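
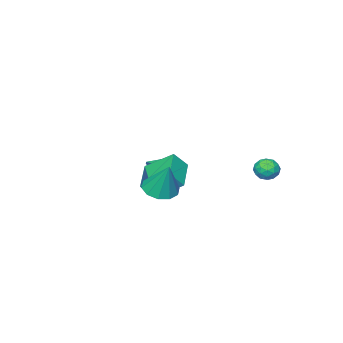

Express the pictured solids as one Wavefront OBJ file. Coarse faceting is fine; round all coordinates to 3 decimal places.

v -1.547 -3.836 -3.447
v -1.112 -3.748 -2.83
v -2.433 -3.764 -2.833
v -1.22 -3.284 -3.04
v -1.481 -3.079 -3.44
v -1.773 -3.228 -3.843
v -1.959 -3.661 -4.061
v -1.953 -4.176 -3.992
v -1.757 -4.532 -3.668
v -1.463 -4.562 -3.24
v -1.208 -4.252 -2.91
v -4.1 3.044 -2.743
v -3.748 3.377 -2.094
v -4.192 1.903 -2.106
v -3.84 2.236 -1.457
v -4.587 2.463 -1.674
v -4.53 3.168 -2.068
v -3.41 2.112 -2.132
v -3.353 2.817 -2.526
v -3.322 2.801 -1.717
v -4.049 3.018 -1.434
v -3.891 2.262 -2.766
v -4.618 2.479 -2.483
v -3.916 3.311 -2.474
v -4.024 1.969 -1.726
v -4.463 2.102 -1.853
v -4.256 2.299 -1.472
v -4.375 3.188 -2.459
v -4.168 3.384 -2.078
v -4.661 2.846 -1.831
v -3.772 1.896 -2.122
v -3.565 2.092 -1.741
v -3.684 2.981 -2.728
v -3.477 3.178 -2.347
v -3.279 2.434 -2.369
v -3.459 3.168 -1.871
v -3.513 2.498 -1.497
v -3.26 2.425 -1.893
v -3.227 2.839 -2.125
v -3.886 3.296 -1.705
v -3.94 2.625 -1.331
v -4.379 2.758 -1.458
v -4.345 3.173 -1.69
v -3.636 2.957 -1.483
v -4 2.655 -2.869
v -4.054 1.984 -2.495
v -3.595 2.107 -2.51
v -3.561 2.522 -2.742
v -4.427 2.782 -2.703
v -4.481 2.112 -2.329
v -4.713 2.441 -2.075
v -4.68 2.855 -2.307
v -4.304 2.323 -2.717
v 3.566 1.97 -1.3
v 4.603 2.033 -1.452
v 3.794 2.89 0.64
v 4.334 2.578 -1.679
v 3.771 2.891 -1.761
v 3.13 2.852 -1.667
v 2.656 2.476 -1.433
v 2.529 1.907 -1.149
v 2.799 1.362 -0.922
v 3.361 1.049 -0.84
v 4.002 1.088 -0.934
v 4.477 1.464 -1.168
v -0.737 -2.696 -3.45
v -1.509 -1.136 -2.222
v 0.836 -1.391 -4.118
v 0.064 0.168 -2.89
v -0.004 -3.088 -2.49
v -0.776 -1.529 -1.262
v 1.569 -1.784 -3.158
v 0.797 -0.224 -1.93
f 2 1 4
f 2 4 3
f 4 1 5
f 4 5 3
f 5 1 6
f 5 6 3
f 6 1 7
f 6 7 3
f 7 1 8
f 7 8 3
f 8 1 9
f 8 9 3
f 9 1 10
f 9 10 3
f 10 1 11
f 10 11 3
f 11 1 2
f 11 2 3
f 12 49 28
f 49 23 52
f 28 52 17
f 49 52 28
f 12 28 24
f 28 17 29
f 24 29 13
f 28 29 24
f 12 24 33
f 24 13 34
f 33 34 19
f 24 34 33
f 12 33 45
f 33 19 48
f 45 48 22
f 33 48 45
f 12 45 49
f 45 22 53
f 49 53 23
f 45 53 49
f 13 29 40
f 29 17 43
f 40 43 21
f 29 43 40
f 17 52 30
f 52 23 51
f 30 51 16
f 52 51 30
f 23 53 50
f 53 22 46
f 50 46 14
f 53 46 50
f 22 48 47
f 48 19 35
f 47 35 18
f 48 35 47
f 19 34 39
f 34 13 36
f 39 36 20
f 34 36 39
f 15 41 27
f 41 21 42
f 27 42 16
f 41 42 27
f 15 27 25
f 27 16 26
f 25 26 14
f 27 26 25
f 15 25 32
f 25 14 31
f 32 31 18
f 25 31 32
f 15 32 37
f 32 18 38
f 37 38 20
f 32 38 37
f 15 37 41
f 37 20 44
f 41 44 21
f 37 44 41
f 16 42 30
f 42 21 43
f 30 43 17
f 42 43 30
f 14 26 50
f 26 16 51
f 50 51 23
f 26 51 50
f 18 31 47
f 31 14 46
f 47 46 22
f 31 46 47
f 20 38 39
f 38 18 35
f 39 35 19
f 38 35 39
f 21 44 40
f 44 20 36
f 40 36 13
f 44 36 40
f 55 54 57
f 55 57 56
f 57 54 58
f 57 58 56
f 58 54 59
f 58 59 56
f 59 54 60
f 59 60 56
f 60 54 61
f 60 61 56
f 61 54 62
f 61 62 56
f 62 54 63
f 62 63 56
f 63 54 64
f 63 64 56
f 64 54 65
f 64 65 56
f 65 54 55
f 65 55 56
f 67 69 66
f 70 67 66
f 66 69 68
f 68 70 66
f 67 73 69
f 71 67 70
f 71 73 67
f 69 73 68
f 72 70 68
f 68 73 72
f 72 71 70
f 73 71 72



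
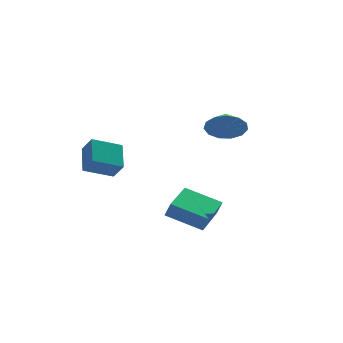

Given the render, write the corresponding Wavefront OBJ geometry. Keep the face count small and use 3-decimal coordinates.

v -0.605 -2.329 -2.745
v -0.418 -2.571 -1.995
v -1.996 -1.312 -2.071
v -1.809 -1.554 -1.321
v 0.569 -0.846 -2.559
v 0.756 -1.088 -1.809
v -0.822 0.171 -1.885
v -0.635 -0.071 -1.135
v -4.17 2.248 0.08
v -3.823 3.528 0.881
v -4.47 2.827 -0.717
v -4.122 4.108 0.084
v -2.738 2.212 -0.484
v -2.39 3.493 0.317
v -3.037 2.792 -1.281
v -2.69 4.072 -0.48
v 1.997 1.859 1.496
v 2.796 1.892 0.879
v 2.323 2.741 1.964
v 2.381 2.182 0.619
v 1.844 2.37 0.639
v 1.356 2.396 0.93
v 1.071 2.251 1.401
v 1.081 1.982 1.903
v 1.381 1.673 2.275
v 1.877 1.424 2.4
v 2.412 1.313 2.238
v 2.814 1.375 1.84
v 2.957 1.591 1.334
f 2 4 1
f 5 2 1
f 1 4 3
f 3 5 1
f 2 8 4
f 6 2 5
f 6 8 2
f 4 8 3
f 7 5 3
f 3 8 7
f 7 6 5
f 8 6 7
f 10 12 9
f 13 10 9
f 9 12 11
f 11 13 9
f 10 16 12
f 14 10 13
f 14 16 10
f 12 16 11
f 15 13 11
f 11 16 15
f 15 14 13
f 16 14 15
f 18 17 20
f 18 20 19
f 20 17 21
f 20 21 19
f 21 17 22
f 21 22 19
f 22 17 23
f 22 23 19
f 23 17 24
f 23 24 19
f 24 17 25
f 24 25 19
f 25 17 26
f 25 26 19
f 26 17 27
f 26 27 19
f 27 17 28
f 27 28 19
f 28 17 29
f 28 29 19
f 29 17 18
f 29 18 19



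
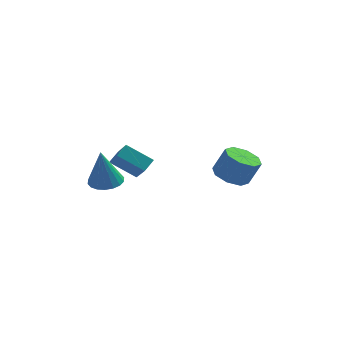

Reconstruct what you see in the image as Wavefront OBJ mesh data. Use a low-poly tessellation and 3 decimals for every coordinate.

v -3.228 -2.468 -1.255
v -2.61 -1.857 -1.111
v -3.412 -2.772 0.835
v -2.942 -1.648 -1.11
v -3.33 -1.601 -1.137
v -3.697 -1.726 -1.188
v -3.972 -1.998 -1.252
v -4.099 -2.363 -1.317
v -4.054 -2.748 -1.369
v -3.845 -3.078 -1.399
v -3.514 -3.287 -1.4
v -3.126 -3.334 -1.372
v -2.758 -3.209 -1.322
v -2.483 -2.937 -1.258
v -2.356 -2.572 -1.193
v -2.401 -2.187 -1.141
v -3.036 -0.272 -0.739
v -2.674 0.327 -0.292
v -3.625 0.977 -1.939
v -3.263 1.577 -1.493
v -1.657 -0.457 -1.607
v -1.295 0.143 -1.161
v -2.246 0.793 -2.808
v -1.884 1.392 -2.361
v 2.436 0.317 -2.108
v 3.01 -0.461 -2.319
v 3.617 -0.376 -0.983
v 3.044 0.403 -0.772
v 3.334 0.197 -2.508
v 3.941 0.282 -1.173
v 3.132 0.926 -2.463
v 3.739 1.011 -1.127
v 2.522 1.298 -2.21
v 3.13 1.384 -0.874
v 1.863 1.096 -1.897
v 2.47 1.181 -0.561
v 1.539 0.438 -1.707
v 2.146 0.523 -0.372
v 1.741 -0.291 -1.753
v 2.348 -0.206 -0.417
v 2.35 -0.664 -2.006
v 2.958 -0.578 -0.67
f 2 1 4
f 2 4 3
f 4 1 5
f 4 5 3
f 5 1 6
f 5 6 3
f 6 1 7
f 6 7 3
f 7 1 8
f 7 8 3
f 8 1 9
f 8 9 3
f 9 1 10
f 9 10 3
f 10 1 11
f 10 11 3
f 11 1 12
f 11 12 3
f 12 1 13
f 12 13 3
f 13 1 14
f 13 14 3
f 14 1 15
f 14 15 3
f 15 1 16
f 15 16 3
f 16 1 2
f 16 2 3
f 18 20 17
f 21 18 17
f 17 20 19
f 19 21 17
f 18 24 20
f 22 18 21
f 22 24 18
f 20 24 19
f 23 21 19
f 19 24 23
f 23 22 21
f 24 22 23
f 26 25 29
f 26 29 27
f 27 29 30
f 27 30 28
f 29 25 31
f 29 31 30
f 30 31 32
f 30 32 28
f 31 25 33
f 31 33 32
f 32 33 34
f 32 34 28
f 33 25 35
f 33 35 34
f 34 35 36
f 34 36 28
f 35 25 37
f 35 37 36
f 36 37 38
f 36 38 28
f 37 25 39
f 37 39 38
f 38 39 40
f 38 40 28
f 39 25 41
f 39 41 40
f 40 41 42
f 40 42 28
f 41 25 26
f 41 26 42
f 42 26 27
f 42 27 28



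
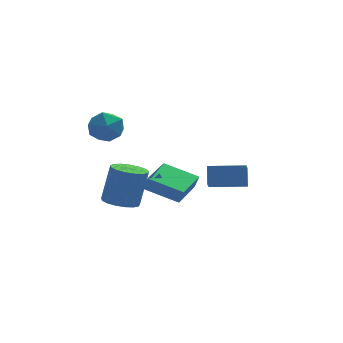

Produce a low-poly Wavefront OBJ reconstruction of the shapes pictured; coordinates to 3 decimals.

v -3.218 -3.72 -2.613
v -2.701 -2.96 -2.857
v -2.206 -2.641 -0.81
v -2.722 -3.4 -0.567
v -3.116 -2.79 -2.783
v -2.621 -2.471 -0.736
v -3.554 -2.833 -2.67
v -3.059 -2.514 -0.623
v -3.916 -3.079 -2.545
v -3.421 -2.76 -0.498
v -4.117 -3.471 -2.435
v -3.622 -3.152 -0.388
v -4.112 -3.921 -2.366
v -3.617 -3.602 -0.319
v -3.903 -4.324 -2.354
v -3.408 -4.005 -0.307
v -3.536 -4.589 -2.401
v -3.041 -4.27 -0.354
v -3.096 -4.655 -2.497
v -2.601 -4.335 -0.45
v -2.685 -4.506 -2.62
v -2.19 -4.187 -0.573
v -2.395 -4.177 -2.741
v -1.9 -3.858 -0.694
v -2.294 -3.744 -2.833
v -1.799 -3.425 -0.786
v -2.404 -3.305 -2.875
v -1.909 -2.985 -0.828
v -1.857 -1.404 -2.966
v -1.65 -1.56 -2.199
v -0.809 0.46 -2.869
v -0.602 0.303 -2.102
v -0.198 -2.303 -3.598
v 0.009 -2.46 -2.831
v 0.85 -0.44 -3.501
v 1.057 -0.596 -2.734
v -2.964 1.925 0.773
v -2.467 1.458 -0.068
v -4.313 0.822 0.588
v -3.816 0.355 -0.253
v -3.419 0.233 0.747
v -2.585 0.914 0.862
v -4.195 1.366 -0.342
v -3.361 2.047 -0.227
v -3.227 1.112 -0.757
v -2.748 0.412 -0.084
v -4.032 1.868 0.604
v -3.553 1.168 1.277
v 1.888 1.526 -4.572
v 1.651 0.494 -3.872
v 1.969 2.191 -3.564
v 1.732 1.159 -2.864
v 3.848 1.141 -4.476
v 3.611 0.109 -3.776
v 3.929 1.806 -3.468
v 3.692 0.774 -2.768
f 2 1 5
f 2 5 3
f 3 5 6
f 3 6 4
f 5 1 7
f 5 7 6
f 6 7 8
f 6 8 4
f 7 1 9
f 7 9 8
f 8 9 10
f 8 10 4
f 9 1 11
f 9 11 10
f 10 11 12
f 10 12 4
f 11 1 13
f 11 13 12
f 12 13 14
f 12 14 4
f 13 1 15
f 13 15 14
f 14 15 16
f 14 16 4
f 15 1 17
f 15 17 16
f 16 17 18
f 16 18 4
f 17 1 19
f 17 19 18
f 18 19 20
f 18 20 4
f 19 1 21
f 19 21 20
f 20 21 22
f 20 22 4
f 21 1 23
f 21 23 22
f 22 23 24
f 22 24 4
f 23 1 25
f 23 25 24
f 24 25 26
f 24 26 4
f 25 1 27
f 25 27 26
f 26 27 28
f 26 28 4
f 27 1 2
f 27 2 28
f 28 2 3
f 28 3 4
f 30 32 29
f 33 30 29
f 29 32 31
f 31 33 29
f 30 36 32
f 34 30 33
f 34 36 30
f 32 36 31
f 35 33 31
f 31 36 35
f 35 34 33
f 36 34 35
f 37 48 42
f 37 42 38
f 37 38 44
f 37 44 47
f 37 47 48
f 38 42 46
f 42 48 41
f 48 47 39
f 47 44 43
f 44 38 45
f 40 46 41
f 40 41 39
f 40 39 43
f 40 43 45
f 40 45 46
f 41 46 42
f 39 41 48
f 43 39 47
f 45 43 44
f 46 45 38
f 50 52 49
f 53 50 49
f 49 52 51
f 51 53 49
f 50 56 52
f 54 50 53
f 54 56 50
f 52 56 51
f 55 53 51
f 51 56 55
f 55 54 53
f 56 54 55



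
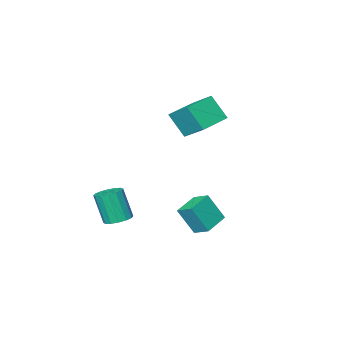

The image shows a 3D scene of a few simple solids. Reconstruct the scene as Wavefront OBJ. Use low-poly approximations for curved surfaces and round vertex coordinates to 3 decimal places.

v -0.802 2.928 -3.708
v -0.142 2.305 -2.142
v -1.042 3.897 -3.221
v -0.382 3.274 -1.655
v 0.602 3.466 -4.085
v 1.262 2.843 -2.519
v 0.362 4.435 -3.598
v 1.022 3.812 -2.032
v 3.105 -0.038 -3.927
v 3.529 -0.682 -4.206
v 3.739 -1.346 -2.352
v 3.315 -0.702 -2.073
v 3.82 -0.383 -4.131
v 4.03 -1.047 -2.278
v 3.92 0.009 -4.002
v 4.13 -0.655 -2.149
v 3.802 0.388 -3.853
v 4.012 -0.276 -1.999
v 3.497 0.653 -3.723
v 3.706 -0.011 -1.87
v 3.086 0.733 -3.648
v 3.296 0.069 -1.795
v 2.681 0.606 -3.648
v 2.891 -0.058 -1.794
v 2.39 0.307 -3.722
v 2.6 -0.357 -1.869
v 2.29 -0.085 -3.851
v 2.5 -0.749 -1.998
v 2.408 -0.464 -4.001
v 2.618 -1.128 -2.147
v 2.714 -0.729 -4.13
v 2.923 -1.393 -2.277
v 3.124 -0.809 -4.205
v 3.334 -1.473 -2.352
v -4.625 -2.993 0.141
v -4.184 -3.94 1.606
v -4.851 -1.448 1.207
v -4.409 -2.396 2.673
v -2.711 -2.524 -0.133
v -2.269 -3.472 1.333
v -2.936 -0.98 0.934
v -2.495 -1.927 2.399
f 2 4 1
f 5 2 1
f 1 4 3
f 3 5 1
f 2 8 4
f 6 2 5
f 6 8 2
f 4 8 3
f 7 5 3
f 3 8 7
f 7 6 5
f 8 6 7
f 10 9 13
f 10 13 11
f 11 13 14
f 11 14 12
f 13 9 15
f 13 15 14
f 14 15 16
f 14 16 12
f 15 9 17
f 15 17 16
f 16 17 18
f 16 18 12
f 17 9 19
f 17 19 18
f 18 19 20
f 18 20 12
f 19 9 21
f 19 21 20
f 20 21 22
f 20 22 12
f 21 9 23
f 21 23 22
f 22 23 24
f 22 24 12
f 23 9 25
f 23 25 24
f 24 25 26
f 24 26 12
f 25 9 27
f 25 27 26
f 26 27 28
f 26 28 12
f 27 9 29
f 27 29 28
f 28 29 30
f 28 30 12
f 29 9 31
f 29 31 30
f 30 31 32
f 30 32 12
f 31 9 33
f 31 33 32
f 32 33 34
f 32 34 12
f 33 9 10
f 33 10 34
f 34 10 11
f 34 11 12
f 36 38 35
f 39 36 35
f 35 38 37
f 37 39 35
f 36 42 38
f 40 36 39
f 40 42 36
f 38 42 37
f 41 39 37
f 37 42 41
f 41 40 39
f 42 40 41



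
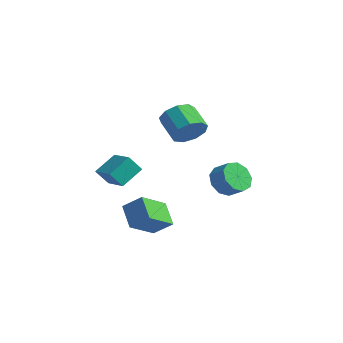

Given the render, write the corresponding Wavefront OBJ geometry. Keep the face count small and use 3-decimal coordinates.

v 2.573 0.642 2.894
v 3.073 0.243 3.726
v 1.728 0.459 4.639
v 1.227 0.858 3.806
v 3.169 0.955 3.699
v 1.824 1.17 4.612
v 2.986 1.52 3.296
v 1.641 1.735 4.209
v 2.609 1.674 2.704
v 1.264 1.89 3.617
v 2.216 1.346 2.201
v 0.87 1.562 3.114
v 1.989 0.689 2.022
v 0.643 0.904 2.935
v 2.035 0.009 2.251
v 0.69 0.225 3.164
v 2.333 -0.374 2.78
v 0.988 -0.158 3.693
v 2.743 -0.281 3.363
v 1.398 -0.066 4.276
v -0.559 -3.221 0.064
v -0.57 -1.935 0.965
v -0.288 -2.566 -0.867
v -0.299 -1.281 0.034
v 0.959 -3.419 0.366
v 0.948 -2.134 1.267
v 1.23 -2.765 -0.565
v 1.219 -1.479 0.336
v 1.824 -1.208 -4.232
v 2.068 -2.979 -3.231
v 0.649 -0.785 -3.199
v 0.893 -2.557 -2.198
v 2.747 -0.623 -3.422
v 2.991 -2.395 -2.421
v 1.572 -0.201 -2.389
v 1.816 -1.972 -1.388
v 2.542 3.023 -1.248
v 3.04 2.273 -1.788
v 3.956 2.466 -1.211
v 3.458 3.217 -0.672
v 3.115 2.906 -2.12
v 4.032 3.099 -1.543
v 2.922 3.593 -2.044
v 3.839 3.786 -1.467
v 2.552 4.014 -1.596
v 3.468 4.207 -1.019
v 2.176 3.972 -0.985
v 3.093 4.165 -0.408
v 1.972 3.485 -0.497
v 2.888 3.679 0.079
v 2.034 2.783 -0.361
v 2.951 2.976 0.216
v 2.334 2.193 -0.64
v 3.251 2.386 -0.063
v 2.731 1.992 -1.204
v 3.648 2.185 -0.627
f 2 1 5
f 2 5 3
f 3 5 6
f 3 6 4
f 5 1 7
f 5 7 6
f 6 7 8
f 6 8 4
f 7 1 9
f 7 9 8
f 8 9 10
f 8 10 4
f 9 1 11
f 9 11 10
f 10 11 12
f 10 12 4
f 11 1 13
f 11 13 12
f 12 13 14
f 12 14 4
f 13 1 15
f 13 15 14
f 14 15 16
f 14 16 4
f 15 1 17
f 15 17 16
f 16 17 18
f 16 18 4
f 17 1 19
f 17 19 18
f 18 19 20
f 18 20 4
f 19 1 2
f 19 2 20
f 20 2 3
f 20 3 4
f 22 24 21
f 25 22 21
f 21 24 23
f 23 25 21
f 22 28 24
f 26 22 25
f 26 28 22
f 24 28 23
f 27 25 23
f 23 28 27
f 27 26 25
f 28 26 27
f 30 32 29
f 33 30 29
f 29 32 31
f 31 33 29
f 30 36 32
f 34 30 33
f 34 36 30
f 32 36 31
f 35 33 31
f 31 36 35
f 35 34 33
f 36 34 35
f 38 37 41
f 38 41 39
f 39 41 42
f 39 42 40
f 41 37 43
f 41 43 42
f 42 43 44
f 42 44 40
f 43 37 45
f 43 45 44
f 44 45 46
f 44 46 40
f 45 37 47
f 45 47 46
f 46 47 48
f 46 48 40
f 47 37 49
f 47 49 48
f 48 49 50
f 48 50 40
f 49 37 51
f 49 51 50
f 50 51 52
f 50 52 40
f 51 37 53
f 51 53 52
f 52 53 54
f 52 54 40
f 53 37 55
f 53 55 54
f 54 55 56
f 54 56 40
f 55 37 38
f 55 38 56
f 56 38 39
f 56 39 40



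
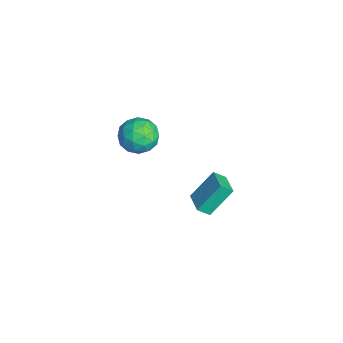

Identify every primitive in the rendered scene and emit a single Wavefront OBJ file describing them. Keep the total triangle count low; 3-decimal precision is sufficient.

v -0.837 0.748 -3.222
v -1.155 1.971 -1.75
v -0.817 1.397 -3.756
v -1.135 2.619 -2.283
v 0.455 0.861 -3.037
v 0.137 2.083 -1.564
v 0.475 1.509 -3.57
v 0.157 2.732 -2.098
v -0.283 -1.216 2.893
v 0.72 -1.528 2.674
v -0.38 -2.412 4.146
v 0.623 -2.724 3.927
v 0.444 -1.764 4.371
v 0.504 -1.024 3.596
v -0.164 -2.916 3.224
v -0.104 -2.176 2.449
v 0.793 -2.578 2.878
v 1.169 -1.866 3.587
v -0.829 -2.074 3.233
v -0.453 -1.362 3.942
v 0.227 -1.267 2.673
v 0.113 -2.673 4.147
v 0.008 -2.109 4.407
v 0.597 -2.292 4.279
v 0.1 -0.971 3.215
v 0.69 -1.154 3.086
v 0.528 -1.293 4.084
v -0.35 -2.786 3.734
v 0.24 -2.969 3.605
v -0.257 -1.648 2.541
v 0.332 -1.831 2.413
v -0.188 -2.647 2.736
v 0.859 -2.067 2.665
v 0.802 -2.77 3.401
v 0.34 -2.883 2.988
v 0.375 -2.449 2.533
v 1.08 -1.649 3.081
v 1.023 -2.352 3.818
v 0.918 -1.787 4.078
v 0.954 -1.353 3.623
v 1.124 -2.266 3.201
v -0.683 -1.588 3.002
v -0.74 -2.291 3.739
v -0.614 -2.587 3.197
v -0.578 -2.153 2.742
v -0.462 -1.17 3.419
v -0.519 -1.873 4.155
v -0.035 -1.491 4.287
v 0 -1.057 3.832
v -0.784 -1.674 3.619
f 2 4 1
f 5 2 1
f 1 4 3
f 3 5 1
f 2 8 4
f 6 2 5
f 6 8 2
f 4 8 3
f 7 5 3
f 3 8 7
f 7 6 5
f 8 6 7
f 9 46 25
f 46 20 49
f 25 49 14
f 46 49 25
f 9 25 21
f 25 14 26
f 21 26 10
f 25 26 21
f 9 21 30
f 21 10 31
f 30 31 16
f 21 31 30
f 9 30 42
f 30 16 45
f 42 45 19
f 30 45 42
f 9 42 46
f 42 19 50
f 46 50 20
f 42 50 46
f 10 26 37
f 26 14 40
f 37 40 18
f 26 40 37
f 14 49 27
f 49 20 48
f 27 48 13
f 49 48 27
f 20 50 47
f 50 19 43
f 47 43 11
f 50 43 47
f 19 45 44
f 45 16 32
f 44 32 15
f 45 32 44
f 16 31 36
f 31 10 33
f 36 33 17
f 31 33 36
f 12 38 24
f 38 18 39
f 24 39 13
f 38 39 24
f 12 24 22
f 24 13 23
f 22 23 11
f 24 23 22
f 12 22 29
f 22 11 28
f 29 28 15
f 22 28 29
f 12 29 34
f 29 15 35
f 34 35 17
f 29 35 34
f 12 34 38
f 34 17 41
f 38 41 18
f 34 41 38
f 13 39 27
f 39 18 40
f 27 40 14
f 39 40 27
f 11 23 47
f 23 13 48
f 47 48 20
f 23 48 47
f 15 28 44
f 28 11 43
f 44 43 19
f 28 43 44
f 17 35 36
f 35 15 32
f 36 32 16
f 35 32 36
f 18 41 37
f 41 17 33
f 37 33 10
f 41 33 37



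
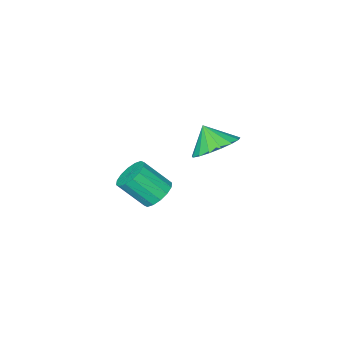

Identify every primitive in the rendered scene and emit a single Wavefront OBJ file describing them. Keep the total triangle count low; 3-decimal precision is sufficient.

v -1.674 -1.511 -3.7
v -1.339 -1.971 -4.262
v -0.551 -2.79 -3.122
v -0.886 -2.329 -2.56
v -1.078 -1.653 -4.214
v -0.29 -2.472 -3.074
v -0.977 -1.297 -4.029
v -0.188 -2.116 -2.889
v -1.062 -0.998 -3.755
v -0.274 -1.817 -2.615
v -1.312 -0.837 -3.467
v -0.523 -1.655 -2.327
v -1.658 -0.856 -3.241
v -0.87 -1.674 -2.101
v -2.009 -1.05 -3.138
v -1.221 -1.869 -1.998
v -2.27 -1.368 -3.186
v -1.482 -2.187 -2.046
v -2.372 -1.724 -3.371
v -1.583 -2.543 -2.231
v -2.286 -2.023 -3.645
v -1.498 -2.842 -2.505
v -2.037 -2.185 -3.933
v -1.248 -3.003 -2.793
v -1.69 -2.166 -4.159
v -0.902 -2.984 -3.019
v -1.679 2.214 1.419
v -0.913 1.715 0.945
v -1.581 1.506 2.321
v -0.683 2.07 1.198
v -0.682 2.458 1.502
v -0.909 2.79 1.788
v -1.312 2.99 1.988
v -1.8 3.012 2.059
v -2.26 2.851 1.983
v -2.586 2.544 1.778
v -2.705 2.162 1.49
v -2.589 1.791 1.187
v -2.265 1.517 0.937
v -1.806 1.403 0.797
v -1.318 1.474 0.8
f 2 1 5
f 2 5 3
f 3 5 6
f 3 6 4
f 5 1 7
f 5 7 6
f 6 7 8
f 6 8 4
f 7 1 9
f 7 9 8
f 8 9 10
f 8 10 4
f 9 1 11
f 9 11 10
f 10 11 12
f 10 12 4
f 11 1 13
f 11 13 12
f 12 13 14
f 12 14 4
f 13 1 15
f 13 15 14
f 14 15 16
f 14 16 4
f 15 1 17
f 15 17 16
f 16 17 18
f 16 18 4
f 17 1 19
f 17 19 18
f 18 19 20
f 18 20 4
f 19 1 21
f 19 21 20
f 20 21 22
f 20 22 4
f 21 1 23
f 21 23 22
f 22 23 24
f 22 24 4
f 23 1 25
f 23 25 24
f 24 25 26
f 24 26 4
f 25 1 2
f 25 2 26
f 26 2 3
f 26 3 4
f 28 27 30
f 28 30 29
f 30 27 31
f 30 31 29
f 31 27 32
f 31 32 29
f 32 27 33
f 32 33 29
f 33 27 34
f 33 34 29
f 34 27 35
f 34 35 29
f 35 27 36
f 35 36 29
f 36 27 37
f 36 37 29
f 37 27 38
f 37 38 29
f 38 27 39
f 38 39 29
f 39 27 40
f 39 40 29
f 40 27 41
f 40 41 29
f 41 27 28
f 41 28 29



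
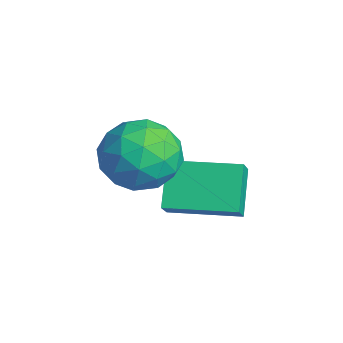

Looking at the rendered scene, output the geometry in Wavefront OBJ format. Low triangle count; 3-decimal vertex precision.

v -0.135 -1.411 -3.618
v -1.196 -0.822 -2.545
v 1.015 0.425 -3.49
v -0.046 1.014 -2.416
v 0.366 -1.774 -2.924
v -0.695 -1.185 -1.85
v 1.516 0.062 -2.795
v 0.455 0.651 -1.722
v -0.692 -2.432 -0.254
v -0.002 -1.501 0.187
v 0.962 -3.319 -0.967
v 1.652 -2.388 -0.526
v 1.101 -3.177 0.257
v 0.079 -2.629 0.698
v 0.881 -2.191 -1.478
v -0.141 -1.643 -1.037
v 0.971 -1.352 -0.569
v 1.106 -1.961 0.504
v -0.146 -2.859 -1.284
v -0.011 -3.468 -0.211
v -0.492 -1.888 0.029
v 1.452 -2.932 -0.809
v 1.128 -3.395 -0.349
v 1.534 -2.848 -0.089
v -0.445 -2.551 0.329
v -0.039 -2.004 0.589
v 0.609 -2.989 0.63
v 0.999 -2.816 -1.369
v 1.405 -2.269 -1.109
v -0.574 -1.972 -0.691
v -0.168 -1.425 -0.431
v 0.351 -1.831 -1.41
v 0.485 -1.254 -0.156
v 1.457 -1.775 -0.575
v 1.004 -1.66 -1.135
v 0.404 -1.337 -0.876
v 0.565 -1.612 0.475
v 1.537 -2.133 0.055
v 1.213 -2.597 0.516
v 0.612 -2.275 0.775
v 1.137 -1.524 0.03
v -0.577 -2.687 -0.835
v 0.395 -3.208 -1.255
v 0.348 -2.545 -1.555
v -0.253 -2.223 -1.296
v -0.497 -3.045 -0.205
v 0.475 -3.566 -0.624
v 0.556 -3.483 0.096
v -0.044 -3.16 0.355
v -0.177 -3.296 -0.81
f 2 4 1
f 5 2 1
f 1 4 3
f 3 5 1
f 2 8 4
f 6 2 5
f 6 8 2
f 4 8 3
f 7 5 3
f 3 8 7
f 7 6 5
f 8 6 7
f 9 46 25
f 46 20 49
f 25 49 14
f 46 49 25
f 9 25 21
f 25 14 26
f 21 26 10
f 25 26 21
f 9 21 30
f 21 10 31
f 30 31 16
f 21 31 30
f 9 30 42
f 30 16 45
f 42 45 19
f 30 45 42
f 9 42 46
f 42 19 50
f 46 50 20
f 42 50 46
f 10 26 37
f 26 14 40
f 37 40 18
f 26 40 37
f 14 49 27
f 49 20 48
f 27 48 13
f 49 48 27
f 20 50 47
f 50 19 43
f 47 43 11
f 50 43 47
f 19 45 44
f 45 16 32
f 44 32 15
f 45 32 44
f 16 31 36
f 31 10 33
f 36 33 17
f 31 33 36
f 12 38 24
f 38 18 39
f 24 39 13
f 38 39 24
f 12 24 22
f 24 13 23
f 22 23 11
f 24 23 22
f 12 22 29
f 22 11 28
f 29 28 15
f 22 28 29
f 12 29 34
f 29 15 35
f 34 35 17
f 29 35 34
f 12 34 38
f 34 17 41
f 38 41 18
f 34 41 38
f 13 39 27
f 39 18 40
f 27 40 14
f 39 40 27
f 11 23 47
f 23 13 48
f 47 48 20
f 23 48 47
f 15 28 44
f 28 11 43
f 44 43 19
f 28 43 44
f 17 35 36
f 35 15 32
f 36 32 16
f 35 32 36
f 18 41 37
f 41 17 33
f 37 33 10
f 41 33 37



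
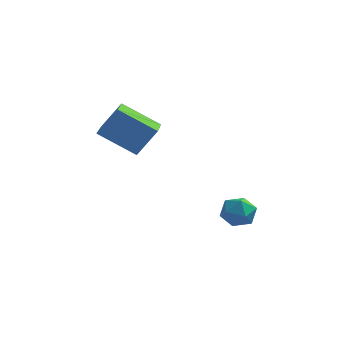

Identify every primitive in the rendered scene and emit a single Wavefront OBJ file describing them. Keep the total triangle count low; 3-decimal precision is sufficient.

v -1.048 2.108 4.053
v -0.381 2.506 5.132
v -1.28 3.462 3.696
v -0.613 3.861 4.775
v 0.413 2.119 3.145
v 1.08 2.518 4.224
v 0.181 3.474 2.788
v 0.848 3.872 3.867
v 3.379 4.288 -0.33
v 3.865 4.262 0.236
v 3.675 3.158 -0.636
v 4.161 3.132 -0.07
v 3.428 3.149 0.068
v 3.244 3.847 0.257
v 4.296 3.573 -0.657
v 4.112 4.271 -0.468
v 4.431 3.82 0.034
v 3.895 3.558 0.482
v 3.645 3.862 -0.882
v 3.109 3.6 -0.434
f 2 4 1
f 5 2 1
f 1 4 3
f 3 5 1
f 2 8 4
f 6 2 5
f 6 8 2
f 4 8 3
f 7 5 3
f 3 8 7
f 7 6 5
f 8 6 7
f 9 20 14
f 9 14 10
f 9 10 16
f 9 16 19
f 9 19 20
f 10 14 18
f 14 20 13
f 20 19 11
f 19 16 15
f 16 10 17
f 12 18 13
f 12 13 11
f 12 11 15
f 12 15 17
f 12 17 18
f 13 18 14
f 11 13 20
f 15 11 19
f 17 15 16
f 18 17 10



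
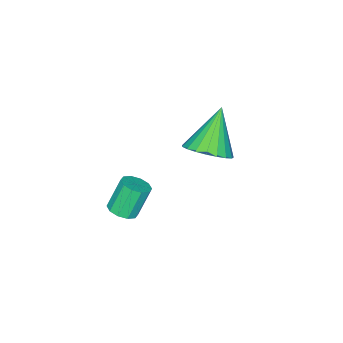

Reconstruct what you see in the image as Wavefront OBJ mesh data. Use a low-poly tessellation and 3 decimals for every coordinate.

v -2.689 -0.663 1.715
v -1.939 -0.624 2.313
v -3.891 -0.977 3.245
v -2.055 -0.242 2.3
v -2.281 0.067 2.187
v -2.577 0.25 1.991
v -2.893 0.275 1.748
v -3.173 0.138 1.5
v -3.37 -0.138 1.288
v -3.449 -0.504 1.151
v -3.397 -0.898 1.111
v -3.222 -1.251 1.176
v -2.955 -1.502 1.334
v -2.643 -1.609 1.558
v -2.338 -1.551 1.809
v -2.094 -1.34 2.044
v -1.953 -1.012 2.222
v 1.482 -1.113 1.29
v 1.981 -1.25 1.552
v 1.417 -1.084 2.712
v 0.918 -0.947 2.45
v 1.977 -0.896 1.5
v 1.413 -0.729 2.659
v 1.784 -0.624 1.367
v 1.221 -0.458 2.526
v 1.476 -0.54 1.205
v 0.912 -0.373 2.364
v 1.17 -0.674 1.075
v 0.606 -0.507 2.235
v 0.983 -0.976 1.028
v 0.419 -0.81 2.188
v 0.987 -1.331 1.081
v 0.423 -1.164 2.24
v 1.179 -1.602 1.214
v 0.616 -1.436 2.373
v 1.488 -1.687 1.376
v 0.924 -1.52 2.535
v 1.794 -1.553 1.505
v 1.23 -1.386 2.665
f 2 1 4
f 2 4 3
f 4 1 5
f 4 5 3
f 5 1 6
f 5 6 3
f 6 1 7
f 6 7 3
f 7 1 8
f 7 8 3
f 8 1 9
f 8 9 3
f 9 1 10
f 9 10 3
f 10 1 11
f 10 11 3
f 11 1 12
f 11 12 3
f 12 1 13
f 12 13 3
f 13 1 14
f 13 14 3
f 14 1 15
f 14 15 3
f 15 1 16
f 15 16 3
f 16 1 17
f 16 17 3
f 17 1 2
f 17 2 3
f 19 18 22
f 19 22 20
f 20 22 23
f 20 23 21
f 22 18 24
f 22 24 23
f 23 24 25
f 23 25 21
f 24 18 26
f 24 26 25
f 25 26 27
f 25 27 21
f 26 18 28
f 26 28 27
f 27 28 29
f 27 29 21
f 28 18 30
f 28 30 29
f 29 30 31
f 29 31 21
f 30 18 32
f 30 32 31
f 31 32 33
f 31 33 21
f 32 18 34
f 32 34 33
f 33 34 35
f 33 35 21
f 34 18 36
f 34 36 35
f 35 36 37
f 35 37 21
f 36 18 38
f 36 38 37
f 37 38 39
f 37 39 21
f 38 18 19
f 38 19 39
f 39 19 20
f 39 20 21



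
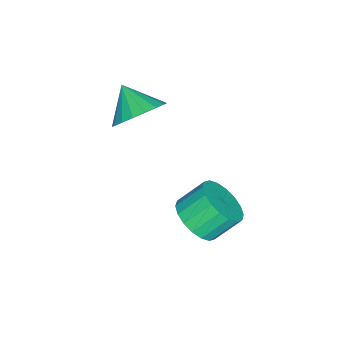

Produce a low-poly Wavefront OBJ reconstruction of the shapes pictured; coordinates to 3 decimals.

v 0.12 -2.062 -1.692
v 0.634 -1.61 -0.856
v -0.46 -2.998 -0.828
v 0.219 -1.367 -0.871
v -0.215 -1.261 -1.049
v -0.582 -1.314 -1.354
v -0.811 -1.516 -1.726
v -0.855 -1.825 -2.091
v -0.706 -2.181 -2.377
v -0.393 -2.514 -2.527
v 0.022 -2.757 -2.512
v 0.456 -2.862 -2.335
v 0.823 -2.809 -2.03
v 1.052 -2.608 -1.658
v 1.096 -2.298 -1.292
v 0.946 -1.942 -1.006
v 2.876 1.245 -3.742
v 3.704 1.785 -3.697
v 3.152 2.556 -2.792
v 2.324 2.015 -2.838
v 3.472 1.988 -4.011
v 2.92 2.758 -3.107
v 3.122 2.044 -4.273
v 2.57 2.814 -3.368
v 2.723 1.941 -4.429
v 2.171 2.712 -3.525
v 2.354 1.701 -4.449
v 1.802 2.471 -3.545
v 2.089 1.37 -4.329
v 1.537 2.14 -3.425
v 1.98 1.014 -4.093
v 1.427 1.785 -3.189
v 2.048 0.704 -3.788
v 1.496 1.475 -2.883
v 2.28 0.502 -3.473
v 1.728 1.272 -2.569
v 2.63 0.446 -3.212
v 2.078 1.216 -2.307
v 3.029 0.548 -3.055
v 2.477 1.319 -2.151
v 3.398 0.789 -3.035
v 2.846 1.559 -2.131
v 3.663 1.12 -3.155
v 3.111 1.89 -2.251
v 3.773 1.475 -3.391
v 3.22 2.246 -2.487
f 2 1 4
f 2 4 3
f 4 1 5
f 4 5 3
f 5 1 6
f 5 6 3
f 6 1 7
f 6 7 3
f 7 1 8
f 7 8 3
f 8 1 9
f 8 9 3
f 9 1 10
f 9 10 3
f 10 1 11
f 10 11 3
f 11 1 12
f 11 12 3
f 12 1 13
f 12 13 3
f 13 1 14
f 13 14 3
f 14 1 15
f 14 15 3
f 15 1 16
f 15 16 3
f 16 1 2
f 16 2 3
f 18 17 21
f 18 21 19
f 19 21 22
f 19 22 20
f 21 17 23
f 21 23 22
f 22 23 24
f 22 24 20
f 23 17 25
f 23 25 24
f 24 25 26
f 24 26 20
f 25 17 27
f 25 27 26
f 26 27 28
f 26 28 20
f 27 17 29
f 27 29 28
f 28 29 30
f 28 30 20
f 29 17 31
f 29 31 30
f 30 31 32
f 30 32 20
f 31 17 33
f 31 33 32
f 32 33 34
f 32 34 20
f 33 17 35
f 33 35 34
f 34 35 36
f 34 36 20
f 35 17 37
f 35 37 36
f 36 37 38
f 36 38 20
f 37 17 39
f 37 39 38
f 38 39 40
f 38 40 20
f 39 17 41
f 39 41 40
f 40 41 42
f 40 42 20
f 41 17 43
f 41 43 42
f 42 43 44
f 42 44 20
f 43 17 45
f 43 45 44
f 44 45 46
f 44 46 20
f 45 17 18
f 45 18 46
f 46 18 19
f 46 19 20



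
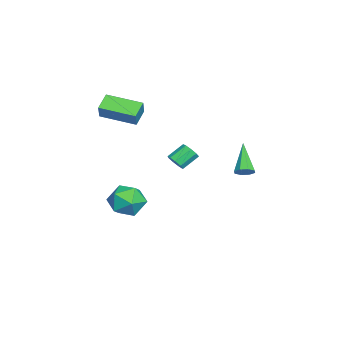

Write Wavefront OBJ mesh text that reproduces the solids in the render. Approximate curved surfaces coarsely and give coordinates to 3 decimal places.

v -0.56 -0.55 -1.325
v -0.098 -0.487 -0.997
v -0.658 0.233 -0.347
v -1.12 0.17 -0.675
v -0.094 -0.224 -1.284
v -0.654 0.496 -0.634
v -0.308 -0.113 -1.591
v -0.868 0.606 -0.941
v -0.639 -0.207 -1.773
v -1.2 0.513 -1.123
v -0.934 -0.461 -1.746
v -1.494 0.259 -1.096
v -1.053 -0.757 -1.521
v -1.614 -0.037 -0.871
v -0.942 -0.956 -1.205
v -1.502 -0.236 -0.555
v -0.652 -0.965 -0.945
v -1.212 -0.245 -0.295
v -0.318 -0.78 -0.863
v -0.879 -0.06 -0.213
v 3.97 3.423 0.591
v 4.329 3.224 0.927
v 2.63 3.197 1.889
v 4.293 3.626 0.959
v 4.068 3.91 0.776
v 3.786 3.908 0.484
v 3.612 3.622 0.255
v 3.648 3.219 0.223
v 3.873 2.936 0.406
v 4.155 2.937 0.697
v -0.022 -2.316 -3.17
v 0.903 -1.773 -3.471
v 0.777 -3.887 -3.549
v 1.702 -3.344 -3.85
v 1.392 -3.365 -2.78
v 0.898 -2.393 -2.546
v 0.782 -3.267 -4.474
v 0.288 -2.295 -4.24
v 1.4 -2.36 -4.278
v 1.777 -2.421 -3.23
v -0.097 -3.239 -3.79
v 0.28 -3.3 -2.742
v -0.443 -4.409 1.806
v -1.339 -4.164 2.358
v -0.109 -2.463 1.486
v -1.005 -2.218 2.037
v 0.085 -4.362 2.643
v -0.811 -4.117 3.194
v 0.419 -2.416 2.322
v -0.477 -2.171 2.874
f 2 1 5
f 2 5 3
f 3 5 6
f 3 6 4
f 5 1 7
f 5 7 6
f 6 7 8
f 6 8 4
f 7 1 9
f 7 9 8
f 8 9 10
f 8 10 4
f 9 1 11
f 9 11 10
f 10 11 12
f 10 12 4
f 11 1 13
f 11 13 12
f 12 13 14
f 12 14 4
f 13 1 15
f 13 15 14
f 14 15 16
f 14 16 4
f 15 1 17
f 15 17 16
f 16 17 18
f 16 18 4
f 17 1 19
f 17 19 18
f 18 19 20
f 18 20 4
f 19 1 2
f 19 2 20
f 20 2 3
f 20 3 4
f 22 21 24
f 22 24 23
f 24 21 25
f 24 25 23
f 25 21 26
f 25 26 23
f 26 21 27
f 26 27 23
f 27 21 28
f 27 28 23
f 28 21 29
f 28 29 23
f 29 21 30
f 29 30 23
f 30 21 22
f 30 22 23
f 31 42 36
f 31 36 32
f 31 32 38
f 31 38 41
f 31 41 42
f 32 36 40
f 36 42 35
f 42 41 33
f 41 38 37
f 38 32 39
f 34 40 35
f 34 35 33
f 34 33 37
f 34 37 39
f 34 39 40
f 35 40 36
f 33 35 42
f 37 33 41
f 39 37 38
f 40 39 32
f 44 46 43
f 47 44 43
f 43 46 45
f 45 47 43
f 44 50 46
f 48 44 47
f 48 50 44
f 46 50 45
f 49 47 45
f 45 50 49
f 49 48 47
f 50 48 49



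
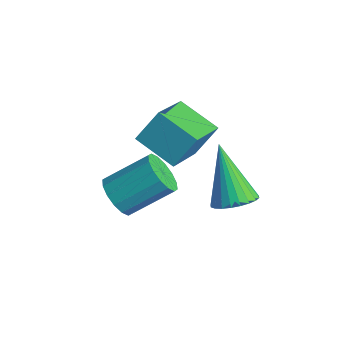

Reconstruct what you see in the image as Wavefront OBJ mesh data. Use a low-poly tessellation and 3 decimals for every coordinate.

v -2.338 0.658 -0.981
v -2.154 1.452 0.07
v -3.248 2.223 -2.005
v -3.064 3.018 -0.954
v -0.916 1.102 -1.566
v -0.732 1.897 -0.515
v -1.826 2.668 -2.59
v -1.642 3.462 -1.539
v -1.071 -0.963 -1.973
v -0.563 -0.78 -2.549
v 0.06 0.527 -1.583
v -0.449 0.343 -1.007
v -0.898 -0.56 -2.63
v -0.275 0.746 -1.664
v -1.28 -0.449 -2.535
v -0.657 0.858 -1.569
v -1.606 -0.475 -2.289
v -0.983 0.832 -1.323
v -1.788 -0.632 -1.959
v -1.166 0.675 -0.993
v -1.779 -0.878 -1.632
v -1.156 0.429 -0.666
v -1.58 -1.147 -1.397
v -0.957 0.16 -0.431
v -1.245 -1.366 -1.316
v -0.622 -0.06 -0.35
v -0.863 -1.478 -1.411
v -0.24 -0.171 -0.445
v -0.537 -1.452 -1.657
v 0.086 -0.145 -0.691
v -0.354 -1.295 -1.987
v 0.268 0.012 -1.021
v -0.364 -1.049 -2.314
v 0.259 0.258 -1.348
v 1.336 1.781 -1.94
v 1.782 1.27 -1.555
v 0.124 2.079 -0.14
v 1.929 1.53 -1.499
v 1.985 1.829 -1.51
v 1.943 2.12 -1.587
v 1.809 2.36 -1.717
v 1.602 2.512 -1.882
v 1.355 2.552 -2.055
v 1.105 2.475 -2.21
v 0.89 2.293 -2.325
v 0.743 2.032 -2.38
v 0.687 1.733 -2.369
v 0.729 1.442 -2.293
v 0.863 1.202 -2.162
v 1.07 1.05 -1.998
v 1.317 1.01 -1.825
v 1.567 1.087 -1.669
f 2 4 1
f 5 2 1
f 1 4 3
f 3 5 1
f 2 8 4
f 6 2 5
f 6 8 2
f 4 8 3
f 7 5 3
f 3 8 7
f 7 6 5
f 8 6 7
f 10 9 13
f 10 13 11
f 11 13 14
f 11 14 12
f 13 9 15
f 13 15 14
f 14 15 16
f 14 16 12
f 15 9 17
f 15 17 16
f 16 17 18
f 16 18 12
f 17 9 19
f 17 19 18
f 18 19 20
f 18 20 12
f 19 9 21
f 19 21 20
f 20 21 22
f 20 22 12
f 21 9 23
f 21 23 22
f 22 23 24
f 22 24 12
f 23 9 25
f 23 25 24
f 24 25 26
f 24 26 12
f 25 9 27
f 25 27 26
f 26 27 28
f 26 28 12
f 27 9 29
f 27 29 28
f 28 29 30
f 28 30 12
f 29 9 31
f 29 31 30
f 30 31 32
f 30 32 12
f 31 9 33
f 31 33 32
f 32 33 34
f 32 34 12
f 33 9 10
f 33 10 34
f 34 10 11
f 34 11 12
f 36 35 38
f 36 38 37
f 38 35 39
f 38 39 37
f 39 35 40
f 39 40 37
f 40 35 41
f 40 41 37
f 41 35 42
f 41 42 37
f 42 35 43
f 42 43 37
f 43 35 44
f 43 44 37
f 44 35 45
f 44 45 37
f 45 35 46
f 45 46 37
f 46 35 47
f 46 47 37
f 47 35 48
f 47 48 37
f 48 35 49
f 48 49 37
f 49 35 50
f 49 50 37
f 50 35 51
f 50 51 37
f 51 35 52
f 51 52 37
f 52 35 36
f 52 36 37



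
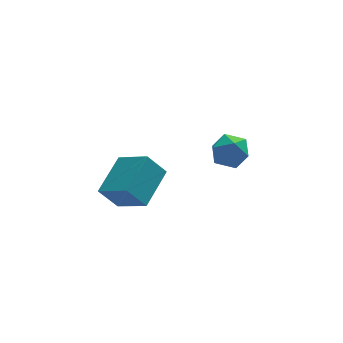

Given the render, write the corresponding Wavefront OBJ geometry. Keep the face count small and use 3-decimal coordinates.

v 1.449 2.248 3.586
v 2.365 1.848 3.336
v 0.755 1.472 2.284
v 1.671 1.072 2.034
v 1.187 0.757 2.887
v 1.616 1.237 3.692
v 1.504 2.083 1.928
v 1.933 2.563 2.733
v 2.399 1.747 2.311
v 2.204 0.927 2.904
v 0.916 2.393 2.716
v 0.721 1.573 3.309
v -5.093 -0.354 3.136
v -4.104 -1.646 4.057
v -3.775 1.203 3.904
v -2.786 -0.089 4.826
v -4.254 -0.511 2.014
v -3.265 -1.803 2.936
v -2.936 1.046 2.783
v -1.947 -0.246 3.704
f 1 12 6
f 1 6 2
f 1 2 8
f 1 8 11
f 1 11 12
f 2 6 10
f 6 12 5
f 12 11 3
f 11 8 7
f 8 2 9
f 4 10 5
f 4 5 3
f 4 3 7
f 4 7 9
f 4 9 10
f 5 10 6
f 3 5 12
f 7 3 11
f 9 7 8
f 10 9 2
f 14 16 13
f 17 14 13
f 13 16 15
f 15 17 13
f 14 20 16
f 18 14 17
f 18 20 14
f 16 20 15
f 19 17 15
f 15 20 19
f 19 18 17
f 20 18 19



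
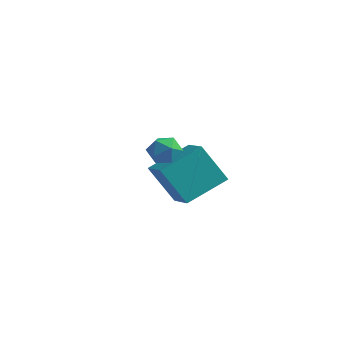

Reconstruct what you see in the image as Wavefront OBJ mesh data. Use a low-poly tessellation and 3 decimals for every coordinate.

v 2.076 -1.198 0.321
v 2.282 -1.504 -0.292
v 2.058 -2.236 0.832
v 2.264 -2.542 0.219
v 2.718 -2.125 0.582
v 2.729 -1.483 0.266
v 1.611 -2.257 0.274
v 1.622 -1.615 -0.042
v 1.995 -2.158 -0.321
v 2.679 -2.076 -0.131
v 1.661 -1.664 0.671
v 2.345 -1.582 0.861
v -0.461 0.849 -2.275
v 0.141 2.59 -1.376
v -1.622 1.446 -2.655
v -1.019 3.188 -1.757
v 0.399 1.432 -3.983
v 1.002 3.174 -3.085
v -0.761 2.03 -4.364
v -0.159 3.771 -3.465
f 1 12 6
f 1 6 2
f 1 2 8
f 1 8 11
f 1 11 12
f 2 6 10
f 6 12 5
f 12 11 3
f 11 8 7
f 8 2 9
f 4 10 5
f 4 5 3
f 4 3 7
f 4 7 9
f 4 9 10
f 5 10 6
f 3 5 12
f 7 3 11
f 9 7 8
f 10 9 2
f 14 16 13
f 17 14 13
f 13 16 15
f 15 17 13
f 14 20 16
f 18 14 17
f 18 20 14
f 16 20 15
f 19 17 15
f 15 20 19
f 19 18 17
f 20 18 19



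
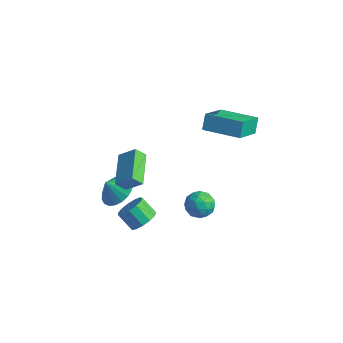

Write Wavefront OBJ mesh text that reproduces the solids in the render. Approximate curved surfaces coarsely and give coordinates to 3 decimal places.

v -1.197 -1.045 -2.219
v -0.275 -0.942 -1.646
v -1.643 -1.495 -1.421
v -0.491 -0.555 -1.548
v -0.828 -0.253 -1.567
v -1.229 -0.088 -1.698
v -1.625 -0.088 -1.919
v -1.946 -0.254 -2.193
v -2.138 -0.556 -2.471
v -2.167 -0.943 -2.705
v -2.028 -1.347 -2.855
v -1.746 -1.7 -2.896
v -1.368 -1.938 -2.819
v -0.961 -2.023 -2.639
v -0.595 -1.938 -2.386
v -0.332 -1.699 -2.104
v -0.219 -1.347 -1.843
v 0.593 -1.039 -3.854
v 1.11 -0.738 -3.264
v 0.225 -0.8 -2.457
v -0.293 -1.101 -3.046
v 0.902 -0.363 -3.464
v 0.017 -0.424 -2.656
v 0.596 -0.202 -3.787
v -0.289 -0.263 -2.979
v 0.289 -0.307 -4.131
v -0.597 -0.368 -3.324
v 0.078 -0.645 -4.388
v -0.807 -0.706 -3.58
v 0.031 -1.107 -4.475
v -0.854 -1.169 -3.667
v 0.162 -1.549 -4.364
v -0.723 -1.61 -3.557
v 0.43 -1.828 -4.092
v -0.455 -1.89 -3.284
v 0.749 -1.857 -3.744
v -0.136 -1.919 -2.936
v 1.019 -1.627 -3.431
v 0.134 -1.688 -2.623
v 1.153 -1.21 -3.252
v 0.268 -1.271 -2.444
v 2.365 1.699 3.337
v 2.151 2.232 4.144
v 2.125 3.402 2.149
v 1.91 3.935 2.956
v 4.45 2.165 3.584
v 4.235 2.698 4.391
v 4.209 3.868 2.396
v 3.995 4.401 3.203
v -0.69 -0.598 0.476
v -1.069 -1.009 1.089
v 0.159 -0.224 1.252
v -0.219 -0.635 1.865
v 0.419 -2.245 0.055
v 0.041 -2.656 0.668
v 1.269 -1.871 0.831
v 0.89 -2.282 1.444
v 3.363 0.022 -0.363
v 4.195 0.23 -0.28
v 3.705 -1.33 -0.4
v 4.537 -1.122 -0.317
v 3.995 -1.002 0.342
v 3.783 -0.167 0.366
v 4.117 -0.933 -1.046
v 3.905 -0.098 -1.022
v 4.661 -0.36 -0.701
v 4.586 -0.403 0.156
v 3.314 -0.697 -0.836
v 3.239 -0.74 0.021
v 3.749 0.245 -0.318
v 4.151 -1.345 -0.362
v 3.832 -1.274 0.026
v 4.321 -1.152 0.075
v 3.507 0.011 0.061
v 3.996 0.134 0.11
v 3.878 -0.591 0.476
v 3.904 -1.234 -0.79
v 4.393 -1.111 -0.741
v 3.579 0.052 -0.755
v 4.068 0.174 -0.706
v 4.022 -0.509 -1.156
v 4.512 0.02 -0.517
v 4.713 -0.775 -0.539
v 4.466 -0.664 -0.967
v 4.342 -0.172 -0.954
v 4.468 -0.005 -0.013
v 4.669 -0.8 -0.035
v 4.35 -0.73 0.353
v 4.226 -0.238 0.367
v 4.742 -0.352 -0.261
v 3.231 -0.3 -0.645
v 3.432 -1.095 -0.667
v 3.674 -0.862 -1.047
v 3.55 -0.37 -1.033
v 3.187 -0.325 -0.141
v 3.388 -1.12 -0.163
v 3.558 -0.928 0.274
v 3.434 -0.436 0.287
v 3.158 -0.748 -0.419
f 2 1 4
f 2 4 3
f 4 1 5
f 4 5 3
f 5 1 6
f 5 6 3
f 6 1 7
f 6 7 3
f 7 1 8
f 7 8 3
f 8 1 9
f 8 9 3
f 9 1 10
f 9 10 3
f 10 1 11
f 10 11 3
f 11 1 12
f 11 12 3
f 12 1 13
f 12 13 3
f 13 1 14
f 13 14 3
f 14 1 15
f 14 15 3
f 15 1 16
f 15 16 3
f 16 1 17
f 16 17 3
f 17 1 2
f 17 2 3
f 19 18 22
f 19 22 20
f 20 22 23
f 20 23 21
f 22 18 24
f 22 24 23
f 23 24 25
f 23 25 21
f 24 18 26
f 24 26 25
f 25 26 27
f 25 27 21
f 26 18 28
f 26 28 27
f 27 28 29
f 27 29 21
f 28 18 30
f 28 30 29
f 29 30 31
f 29 31 21
f 30 18 32
f 30 32 31
f 31 32 33
f 31 33 21
f 32 18 34
f 32 34 33
f 33 34 35
f 33 35 21
f 34 18 36
f 34 36 35
f 35 36 37
f 35 37 21
f 36 18 38
f 36 38 37
f 37 38 39
f 37 39 21
f 38 18 40
f 38 40 39
f 39 40 41
f 39 41 21
f 40 18 19
f 40 19 41
f 41 19 20
f 41 20 21
f 43 45 42
f 46 43 42
f 42 45 44
f 44 46 42
f 43 49 45
f 47 43 46
f 47 49 43
f 45 49 44
f 48 46 44
f 44 49 48
f 48 47 46
f 49 47 48
f 51 53 50
f 54 51 50
f 50 53 52
f 52 54 50
f 51 57 53
f 55 51 54
f 55 57 51
f 53 57 52
f 56 54 52
f 52 57 56
f 56 55 54
f 57 55 56
f 58 95 74
f 95 69 98
f 74 98 63
f 95 98 74
f 58 74 70
f 74 63 75
f 70 75 59
f 74 75 70
f 58 70 79
f 70 59 80
f 79 80 65
f 70 80 79
f 58 79 91
f 79 65 94
f 91 94 68
f 79 94 91
f 58 91 95
f 91 68 99
f 95 99 69
f 91 99 95
f 59 75 86
f 75 63 89
f 86 89 67
f 75 89 86
f 63 98 76
f 98 69 97
f 76 97 62
f 98 97 76
f 69 99 96
f 99 68 92
f 96 92 60
f 99 92 96
f 68 94 93
f 94 65 81
f 93 81 64
f 94 81 93
f 65 80 85
f 80 59 82
f 85 82 66
f 80 82 85
f 61 87 73
f 87 67 88
f 73 88 62
f 87 88 73
f 61 73 71
f 73 62 72
f 71 72 60
f 73 72 71
f 61 71 78
f 71 60 77
f 78 77 64
f 71 77 78
f 61 78 83
f 78 64 84
f 83 84 66
f 78 84 83
f 61 83 87
f 83 66 90
f 87 90 67
f 83 90 87
f 62 88 76
f 88 67 89
f 76 89 63
f 88 89 76
f 60 72 96
f 72 62 97
f 96 97 69
f 72 97 96
f 64 77 93
f 77 60 92
f 93 92 68
f 77 92 93
f 66 84 85
f 84 64 81
f 85 81 65
f 84 81 85
f 67 90 86
f 90 66 82
f 86 82 59
f 90 82 86



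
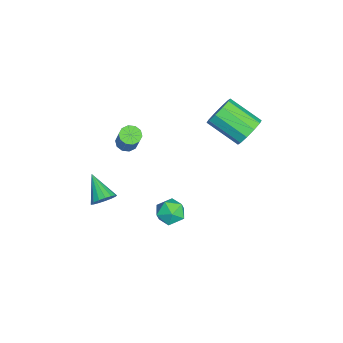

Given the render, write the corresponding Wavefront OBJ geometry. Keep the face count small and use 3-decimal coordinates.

v -2.738 -1.431 0.506
v -2.278 -1.614 0.267
v -1.482 -1.352 1.594
v -1.942 -1.169 1.834
v -2.299 -1.279 0.213
v -1.502 -1.017 1.54
v -2.487 -1.002 0.271
v -1.691 -0.74 1.598
v -2.771 -0.889 0.419
v -1.975 -0.627 1.746
v -3.043 -0.983 0.6
v -2.246 -0.721 1.928
v -3.198 -1.248 0.746
v -2.402 -0.986 2.073
v -3.178 -1.583 0.8
v -2.381 -1.321 2.127
v -2.989 -1.86 0.742
v -2.193 -1.598 2.069
v -2.705 -1.973 0.594
v -1.909 -1.711 1.921
v -2.434 -1.879 0.412
v -1.637 -1.617 1.74
v 0.644 -2.194 -0.641
v 1.096 -2.353 -0.202
v -0.424 -2.846 0.221
v 0.999 -2.073 -0.11
v 0.82 -1.82 -0.14
v 0.601 -1.652 -0.285
v 0.392 -1.609 -0.511
v 0.241 -1.7 -0.767
v 0.182 -1.904 -0.995
v 0.229 -2.175 -1.141
v 0.371 -2.45 -1.173
v 0.575 -2.666 -1.083
v 0.796 -2.774 -0.892
v 0.981 -2.75 -0.643
v 1.09 -2.598 -0.394
v -1.678 4.338 2.643
v -1.212 4.549 3.321
v -1.876 3.072 4.236
v -2.342 2.862 3.557
v -1.679 4.786 3.365
v -2.343 3.309 4.28
v -2.145 4.852 3.133
v -2.809 3.375 4.048
v -2.433 4.722 2.713
v -3.097 3.245 3.628
v -2.433 4.445 2.267
v -3.097 2.968 3.182
v -2.144 4.128 1.964
v -2.808 2.651 2.879
v -1.677 3.891 1.92
v -2.341 2.414 2.835
v -1.211 3.825 2.152
v -1.875 2.348 3.067
v -0.923 3.955 2.572
v -1.587 2.478 3.487
v -0.923 4.232 3.018
v -1.587 2.755 3.933
v -1.121 1.37 -2.902
v -0.315 1.429 -2.848
v -1.045 0.091 -2.632
v -0.239 0.15 -2.578
v -0.709 0.496 -2.017
v -0.756 1.287 -2.184
v -0.604 0.233 -3.296
v -0.651 1.024 -3.463
v 0.004 0.726 -3.091
v -0.061 0.889 -2.301
v -1.299 0.631 -3.179
v -1.364 0.794 -2.389
f 2 1 5
f 2 5 3
f 3 5 6
f 3 6 4
f 5 1 7
f 5 7 6
f 6 7 8
f 6 8 4
f 7 1 9
f 7 9 8
f 8 9 10
f 8 10 4
f 9 1 11
f 9 11 10
f 10 11 12
f 10 12 4
f 11 1 13
f 11 13 12
f 12 13 14
f 12 14 4
f 13 1 15
f 13 15 14
f 14 15 16
f 14 16 4
f 15 1 17
f 15 17 16
f 16 17 18
f 16 18 4
f 17 1 19
f 17 19 18
f 18 19 20
f 18 20 4
f 19 1 21
f 19 21 20
f 20 21 22
f 20 22 4
f 21 1 2
f 21 2 22
f 22 2 3
f 22 3 4
f 24 23 26
f 24 26 25
f 26 23 27
f 26 27 25
f 27 23 28
f 27 28 25
f 28 23 29
f 28 29 25
f 29 23 30
f 29 30 25
f 30 23 31
f 30 31 25
f 31 23 32
f 31 32 25
f 32 23 33
f 32 33 25
f 33 23 34
f 33 34 25
f 34 23 35
f 34 35 25
f 35 23 36
f 35 36 25
f 36 23 37
f 36 37 25
f 37 23 24
f 37 24 25
f 39 38 42
f 39 42 40
f 40 42 43
f 40 43 41
f 42 38 44
f 42 44 43
f 43 44 45
f 43 45 41
f 44 38 46
f 44 46 45
f 45 46 47
f 45 47 41
f 46 38 48
f 46 48 47
f 47 48 49
f 47 49 41
f 48 38 50
f 48 50 49
f 49 50 51
f 49 51 41
f 50 38 52
f 50 52 51
f 51 52 53
f 51 53 41
f 52 38 54
f 52 54 53
f 53 54 55
f 53 55 41
f 54 38 56
f 54 56 55
f 55 56 57
f 55 57 41
f 56 38 58
f 56 58 57
f 57 58 59
f 57 59 41
f 58 38 39
f 58 39 59
f 59 39 40
f 59 40 41
f 60 71 65
f 60 65 61
f 60 61 67
f 60 67 70
f 60 70 71
f 61 65 69
f 65 71 64
f 71 70 62
f 70 67 66
f 67 61 68
f 63 69 64
f 63 64 62
f 63 62 66
f 63 66 68
f 63 68 69
f 64 69 65
f 62 64 71
f 66 62 70
f 68 66 67
f 69 68 61



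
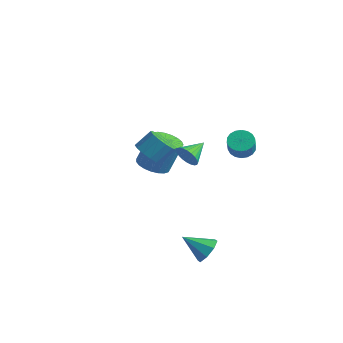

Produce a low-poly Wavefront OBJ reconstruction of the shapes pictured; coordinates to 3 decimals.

v 1.114 -0.175 1.224
v 1.499 0.003 0.557
v 1.266 1.195 1.676
v 1.207 0.062 0.476
v 0.902 0.085 0.509
v 0.628 0.068 0.651
v 0.429 0.015 0.88
v 0.334 -0.068 1.161
v 0.358 -0.166 1.452
v 0.497 -0.266 1.708
v 0.73 -0.352 1.891
v 1.021 -0.411 1.972
v 1.327 -0.434 1.94
v 1.6 -0.418 1.798
v 1.799 -0.364 1.569
v 1.894 -0.282 1.288
v 1.871 -0.183 0.996
v 1.732 -0.083 0.74
v 0.528 -2.924 2.711
v 1.38 -3.237 2.564
v 1.825 -2.429 3.423
v 0.972 -2.116 3.569
v 1.31 -2.845 2.232
v 1.754 -2.037 3.091
v 0.991 -2.479 2.052
v 1.435 -1.671 2.911
v 0.525 -2.253 2.081
v 0.969 -1.445 2.94
v 0.06 -2.241 2.31
v 0.504 -1.433 3.169
v -0.257 -2.445 2.666
v 0.188 -1.637 3.525
v -0.324 -2.802 3.037
v 0.121 -1.994 3.895
v -0.121 -3.197 3.303
v 0.324 -2.389 4.162
v 0.288 -3.506 3.382
v 0.733 -2.698 4.241
v 0.773 -3.63 3.248
v 1.218 -2.822 4.106
v 1.18 -3.529 2.943
v 1.625 -2.721 3.801
v -3.479 2.692 -3.053
v -2.662 3.248 -3.435
v -2.184 3.925 -1.429
v -3.001 3.368 -1.047
v -2.99 3.542 -3.456
v -2.512 4.218 -1.45
v -3.403 3.688 -3.407
v -2.925 4.364 -1.401
v -3.829 3.662 -3.297
v -3.351 4.339 -1.291
v -4.194 3.469 -3.144
v -3.717 4.145 -1.139
v -4.436 3.141 -2.976
v -3.958 3.817 -0.97
v -4.512 2.735 -2.821
v -4.035 3.411 -0.815
v -4.41 2.322 -2.706
v -3.932 2.998 -0.701
v -4.146 1.973 -2.651
v -3.669 2.649 -0.646
v -3.768 1.748 -2.666
v -3.29 2.424 -0.66
v -3.339 1.687 -2.747
v -2.861 2.363 -0.742
v -2.934 1.799 -2.882
v -2.456 2.475 -0.876
v -2.624 2.065 -3.045
v -2.146 2.742 -1.04
v -2.461 2.44 -3.211
v -1.983 3.117 -1.205
v -2.475 2.859 -3.348
v -1.997 3.535 -1.343
v 2.832 2.627 1.137
v 3.583 2.599 0.895
v 3.88 2.064 1.881
v 3.128 2.093 2.123
v 3.568 2.906 1.067
v 3.864 2.371 2.052
v 3.406 3.157 1.252
v 3.703 2.622 2.237
v 3.131 3.304 1.414
v 3.428 2.769 2.4
v 2.797 3.317 1.522
v 3.093 2.782 2.507
v 2.469 3.193 1.553
v 2.766 2.658 2.539
v 2.213 2.957 1.502
v 2.51 2.422 2.488
v 2.08 2.656 1.379
v 2.377 2.121 2.365
v 2.096 2.349 1.208
v 2.392 1.814 2.193
v 2.257 2.098 1.023
v 2.554 1.563 2.008
v 2.532 1.951 0.86
v 2.829 1.416 1.846
v 2.867 1.938 0.753
v 3.163 1.403 1.738
v 3.194 2.062 0.721
v 3.491 1.527 1.707
v 3.45 2.298 0.772
v 3.747 1.763 1.758
v 3.837 -1.92 -4.388
v 4.188 -1.511 -3.655
v 2.563 -2.54 -3.432
v 3.736 -1.105 -3.995
v 3.343 -1.177 -4.566
v 3.239 -1.684 -5.032
v 3.487 -2.329 -5.121
v 3.939 -2.734 -4.781
v 4.332 -2.662 -4.21
v 4.435 -2.156 -3.744
f 2 1 4
f 2 4 3
f 4 1 5
f 4 5 3
f 5 1 6
f 5 6 3
f 6 1 7
f 6 7 3
f 7 1 8
f 7 8 3
f 8 1 9
f 8 9 3
f 9 1 10
f 9 10 3
f 10 1 11
f 10 11 3
f 11 1 12
f 11 12 3
f 12 1 13
f 12 13 3
f 13 1 14
f 13 14 3
f 14 1 15
f 14 15 3
f 15 1 16
f 15 16 3
f 16 1 17
f 16 17 3
f 17 1 18
f 17 18 3
f 18 1 2
f 18 2 3
f 20 19 23
f 20 23 21
f 21 23 24
f 21 24 22
f 23 19 25
f 23 25 24
f 24 25 26
f 24 26 22
f 25 19 27
f 25 27 26
f 26 27 28
f 26 28 22
f 27 19 29
f 27 29 28
f 28 29 30
f 28 30 22
f 29 19 31
f 29 31 30
f 30 31 32
f 30 32 22
f 31 19 33
f 31 33 32
f 32 33 34
f 32 34 22
f 33 19 35
f 33 35 34
f 34 35 36
f 34 36 22
f 35 19 37
f 35 37 36
f 36 37 38
f 36 38 22
f 37 19 39
f 37 39 38
f 38 39 40
f 38 40 22
f 39 19 41
f 39 41 40
f 40 41 42
f 40 42 22
f 41 19 20
f 41 20 42
f 42 20 21
f 42 21 22
f 44 43 47
f 44 47 45
f 45 47 48
f 45 48 46
f 47 43 49
f 47 49 48
f 48 49 50
f 48 50 46
f 49 43 51
f 49 51 50
f 50 51 52
f 50 52 46
f 51 43 53
f 51 53 52
f 52 53 54
f 52 54 46
f 53 43 55
f 53 55 54
f 54 55 56
f 54 56 46
f 55 43 57
f 55 57 56
f 56 57 58
f 56 58 46
f 57 43 59
f 57 59 58
f 58 59 60
f 58 60 46
f 59 43 61
f 59 61 60
f 60 61 62
f 60 62 46
f 61 43 63
f 61 63 62
f 62 63 64
f 62 64 46
f 63 43 65
f 63 65 64
f 64 65 66
f 64 66 46
f 65 43 67
f 65 67 66
f 66 67 68
f 66 68 46
f 67 43 69
f 67 69 68
f 68 69 70
f 68 70 46
f 69 43 71
f 69 71 70
f 70 71 72
f 70 72 46
f 71 43 73
f 71 73 72
f 72 73 74
f 72 74 46
f 73 43 44
f 73 44 74
f 74 44 45
f 74 45 46
f 76 75 79
f 76 79 77
f 77 79 80
f 77 80 78
f 79 75 81
f 79 81 80
f 80 81 82
f 80 82 78
f 81 75 83
f 81 83 82
f 82 83 84
f 82 84 78
f 83 75 85
f 83 85 84
f 84 85 86
f 84 86 78
f 85 75 87
f 85 87 86
f 86 87 88
f 86 88 78
f 87 75 89
f 87 89 88
f 88 89 90
f 88 90 78
f 89 75 91
f 89 91 90
f 90 91 92
f 90 92 78
f 91 75 93
f 91 93 92
f 92 93 94
f 92 94 78
f 93 75 95
f 93 95 94
f 94 95 96
f 94 96 78
f 95 75 97
f 95 97 96
f 96 97 98
f 96 98 78
f 97 75 99
f 97 99 98
f 98 99 100
f 98 100 78
f 99 75 101
f 99 101 100
f 100 101 102
f 100 102 78
f 101 75 103
f 101 103 102
f 102 103 104
f 102 104 78
f 103 75 76
f 103 76 104
f 104 76 77
f 104 77 78
f 106 105 108
f 106 108 107
f 108 105 109
f 108 109 107
f 109 105 110
f 109 110 107
f 110 105 111
f 110 111 107
f 111 105 112
f 111 112 107
f 112 105 113
f 112 113 107
f 113 105 114
f 113 114 107
f 114 105 106
f 114 106 107



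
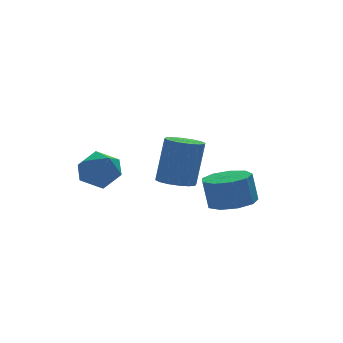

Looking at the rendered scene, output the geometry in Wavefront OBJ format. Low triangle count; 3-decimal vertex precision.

v 3.765 -1.237 -3.322
v 4.733 -1.601 -3.138
v 4.542 -1.407 -1.754
v 3.575 -1.043 -1.938
v 4.752 -0.889 -3.235
v 4.562 -0.696 -1.851
v 4.31 -0.341 -3.372
v 4.12 -0.147 -1.989
v 3.613 -0.211 -3.486
v 3.423 -0.017 -2.103
v 2.987 -0.561 -3.523
v 2.797 -0.368 -2.14
v 2.725 -1.228 -3.466
v 2.535 -1.034 -2.082
v 2.95 -1.898 -3.341
v 2.76 -1.705 -1.958
v 3.556 -2.259 -3.208
v 3.366 -2.066 -1.824
v 4.26 -2.142 -3.127
v 4.07 -1.948 -1.744
v -1.662 2.032 -1.598
v -0.957 1.809 -0.85
v -1.023 0.791 -2.57
v -0.318 0.568 -1.822
v -1.337 0.363 -1.662
v -1.732 1.13 -1.061
v -0.248 1.47 -2.359
v -0.643 2.237 -1.758
v -0.083 1.462 -1.32
v -0.756 0.778 -0.89
v -1.224 1.822 -2.53
v -1.897 1.138 -2.1
v 0.437 -3.382 -0.898
v 1.002 -3.943 -0.966
v 1.469 -3.72 1.07
v 0.903 -3.158 1.138
v 1.195 -3.586 -1.049
v 1.661 -3.363 0.986
v 1.185 -3.175 -1.092
v 1.651 -2.951 0.944
v 0.974 -2.818 -1.083
v 1.44 -2.595 0.953
v 0.619 -2.613 -1.024
v 1.086 -2.39 1.012
v 0.216 -2.614 -0.931
v 0.682 -2.39 1.104
v -0.129 -2.82 -0.83
v 0.338 -2.597 1.206
v -0.321 -3.177 -0.746
v 0.145 -2.954 1.289
v -0.311 -3.589 -0.704
v 0.155 -3.365 1.332
v -0.1 -3.945 -0.713
v 0.366 -3.722 1.323
v 0.254 -4.15 -0.772
v 0.721 -3.927 1.264
v 0.658 -4.15 -0.864
v 1.124 -3.926 1.171
f 2 1 5
f 2 5 3
f 3 5 6
f 3 6 4
f 5 1 7
f 5 7 6
f 6 7 8
f 6 8 4
f 7 1 9
f 7 9 8
f 8 9 10
f 8 10 4
f 9 1 11
f 9 11 10
f 10 11 12
f 10 12 4
f 11 1 13
f 11 13 12
f 12 13 14
f 12 14 4
f 13 1 15
f 13 15 14
f 14 15 16
f 14 16 4
f 15 1 17
f 15 17 16
f 16 17 18
f 16 18 4
f 17 1 19
f 17 19 18
f 18 19 20
f 18 20 4
f 19 1 2
f 19 2 20
f 20 2 3
f 20 3 4
f 21 32 26
f 21 26 22
f 21 22 28
f 21 28 31
f 21 31 32
f 22 26 30
f 26 32 25
f 32 31 23
f 31 28 27
f 28 22 29
f 24 30 25
f 24 25 23
f 24 23 27
f 24 27 29
f 24 29 30
f 25 30 26
f 23 25 32
f 27 23 31
f 29 27 28
f 30 29 22
f 34 33 37
f 34 37 35
f 35 37 38
f 35 38 36
f 37 33 39
f 37 39 38
f 38 39 40
f 38 40 36
f 39 33 41
f 39 41 40
f 40 41 42
f 40 42 36
f 41 33 43
f 41 43 42
f 42 43 44
f 42 44 36
f 43 33 45
f 43 45 44
f 44 45 46
f 44 46 36
f 45 33 47
f 45 47 46
f 46 47 48
f 46 48 36
f 47 33 49
f 47 49 48
f 48 49 50
f 48 50 36
f 49 33 51
f 49 51 50
f 50 51 52
f 50 52 36
f 51 33 53
f 51 53 52
f 52 53 54
f 52 54 36
f 53 33 55
f 53 55 54
f 54 55 56
f 54 56 36
f 55 33 57
f 55 57 56
f 56 57 58
f 56 58 36
f 57 33 34
f 57 34 58
f 58 34 35
f 58 35 36



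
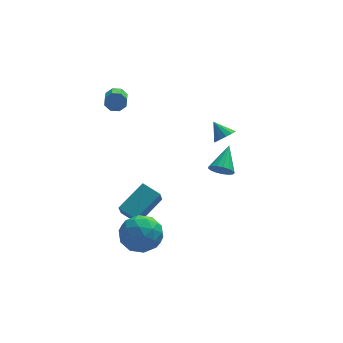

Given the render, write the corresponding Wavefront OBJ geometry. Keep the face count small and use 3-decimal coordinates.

v 1.985 -1.733 -0.971
v 2.549 -2.141 -0.787
v 2.615 -0.427 -0.009
v 2.653 -1.98 -1.074
v 2.604 -1.763 -1.337
v 2.413 -1.538 -1.516
v 2.124 -1.359 -1.57
v 1.803 -1.265 -1.487
v 1.524 -1.278 -1.286
v 1.35 -1.395 -1.013
v 1.321 -1.59 -0.73
v 1.445 -1.818 -0.502
v 1.692 -2.025 -0.382
v 2.006 -2.166 -0.397
v 2.315 -2.208 -0.543
v 2.516 0.273 0.193
v 2.808 -0.093 0.699
v 1.984 0.947 0.987
v 3.054 0.197 0.618
v 3.129 0.511 0.401
v 3.009 0.75 0.119
v 2.733 0.837 -0.14
v 2.388 0.745 -0.294
v 2.083 0.504 -0.293
v 1.916 0.189 -0.138
v 1.939 -0.099 0.122
v 2.146 -0.269 0.405
v 2.47 -0.267 0.62
v -3.465 -3.119 -3.708
v -2.295 -2.833 -3.369
v -2.805 -4.847 -4.531
v -1.635 -4.561 -4.192
v -2.487 -4.848 -3.321
v -2.895 -3.78 -2.813
v -2.205 -3.9 -5.087
v -2.613 -2.832 -4.579
v -1.516 -3.316 -4.221
v -1.691 -3.903 -3.129
v -3.409 -3.777 -4.771
v -3.584 -4.364 -3.679
v -2.938 -2.824 -3.466
v -2.162 -4.856 -4.434
v -2.663 -5.024 -3.922
v -1.975 -4.857 -3.722
v -3.291 -3.381 -3.139
v -2.603 -3.213 -2.94
v -2.716 -4.398 -2.912
v -2.497 -4.467 -4.96
v -1.809 -4.299 -4.761
v -3.125 -2.823 -4.178
v -2.437 -2.656 -3.978
v -2.384 -3.282 -4.988
v -1.793 -2.94 -3.768
v -1.405 -3.956 -4.251
v -1.74 -3.567 -4.778
v -1.98 -2.939 -4.479
v -1.895 -3.285 -3.126
v -1.507 -4.301 -3.61
v -2.008 -4.469 -3.098
v -2.247 -3.842 -2.799
v -1.437 -3.569 -3.627
v -3.593 -3.379 -4.29
v -3.205 -4.395 -4.774
v -2.853 -3.838 -5.101
v -3.092 -3.211 -4.802
v -3.695 -3.724 -3.649
v -3.307 -4.74 -4.132
v -3.12 -4.741 -3.421
v -3.36 -4.113 -3.122
v -3.663 -4.111 -4.273
v -3.112 1.989 2.742
v -2.807 2.139 3.272
v -2.962 0.981 3.689
v -3.268 0.831 3.158
v -3.282 2.214 3.305
v -3.437 1.057 3.722
v -3.657 2.158 3.008
v -3.813 1.001 3.425
v -3.714 2.002 2.555
v -3.869 0.845 2.972
v -3.418 1.839 2.211
v -3.573 0.681 2.628
v -2.943 1.763 2.178
v -3.098 0.606 2.595
v -2.567 1.819 2.475
v -2.723 0.662 2.892
v -2.511 1.975 2.928
v -2.666 0.818 3.345
v -2.522 -2.385 -4.326
v -2.724 -3.159 -3.263
v -3.35 -1.638 -3.94
v -3.551 -2.412 -2.877
v -1.109 -1.348 -3.303
v -1.31 -2.122 -2.24
v -1.936 -0.601 -2.917
v -2.138 -1.375 -1.854
f 2 1 4
f 2 4 3
f 4 1 5
f 4 5 3
f 5 1 6
f 5 6 3
f 6 1 7
f 6 7 3
f 7 1 8
f 7 8 3
f 8 1 9
f 8 9 3
f 9 1 10
f 9 10 3
f 10 1 11
f 10 11 3
f 11 1 12
f 11 12 3
f 12 1 13
f 12 13 3
f 13 1 14
f 13 14 3
f 14 1 15
f 14 15 3
f 15 1 2
f 15 2 3
f 17 16 19
f 17 19 18
f 19 16 20
f 19 20 18
f 20 16 21
f 20 21 18
f 21 16 22
f 21 22 18
f 22 16 23
f 22 23 18
f 23 16 24
f 23 24 18
f 24 16 25
f 24 25 18
f 25 16 26
f 25 26 18
f 26 16 27
f 26 27 18
f 27 16 28
f 27 28 18
f 28 16 17
f 28 17 18
f 29 66 45
f 66 40 69
f 45 69 34
f 66 69 45
f 29 45 41
f 45 34 46
f 41 46 30
f 45 46 41
f 29 41 50
f 41 30 51
f 50 51 36
f 41 51 50
f 29 50 62
f 50 36 65
f 62 65 39
f 50 65 62
f 29 62 66
f 62 39 70
f 66 70 40
f 62 70 66
f 30 46 57
f 46 34 60
f 57 60 38
f 46 60 57
f 34 69 47
f 69 40 68
f 47 68 33
f 69 68 47
f 40 70 67
f 70 39 63
f 67 63 31
f 70 63 67
f 39 65 64
f 65 36 52
f 64 52 35
f 65 52 64
f 36 51 56
f 51 30 53
f 56 53 37
f 51 53 56
f 32 58 44
f 58 38 59
f 44 59 33
f 58 59 44
f 32 44 42
f 44 33 43
f 42 43 31
f 44 43 42
f 32 42 49
f 42 31 48
f 49 48 35
f 42 48 49
f 32 49 54
f 49 35 55
f 54 55 37
f 49 55 54
f 32 54 58
f 54 37 61
f 58 61 38
f 54 61 58
f 33 59 47
f 59 38 60
f 47 60 34
f 59 60 47
f 31 43 67
f 43 33 68
f 67 68 40
f 43 68 67
f 35 48 64
f 48 31 63
f 64 63 39
f 48 63 64
f 37 55 56
f 55 35 52
f 56 52 36
f 55 52 56
f 38 61 57
f 61 37 53
f 57 53 30
f 61 53 57
f 72 71 75
f 72 75 73
f 73 75 76
f 73 76 74
f 75 71 77
f 75 77 76
f 76 77 78
f 76 78 74
f 77 71 79
f 77 79 78
f 78 79 80
f 78 80 74
f 79 71 81
f 79 81 80
f 80 81 82
f 80 82 74
f 81 71 83
f 81 83 82
f 82 83 84
f 82 84 74
f 83 71 85
f 83 85 84
f 84 85 86
f 84 86 74
f 85 71 87
f 85 87 86
f 86 87 88
f 86 88 74
f 87 71 72
f 87 72 88
f 88 72 73
f 88 73 74
f 90 92 89
f 93 90 89
f 89 92 91
f 91 93 89
f 90 96 92
f 94 90 93
f 94 96 90
f 92 96 91
f 95 93 91
f 91 96 95
f 95 94 93
f 96 94 95



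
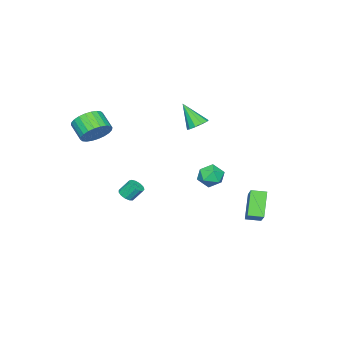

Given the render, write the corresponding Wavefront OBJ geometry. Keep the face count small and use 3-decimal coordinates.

v 0.065 -3.461 -3.842
v 0.36 -3.003 -4.013
v 0.03 -2.482 -3.188
v -0.265 -2.939 -3.018
v 0.069 -2.978 -4.146
v -0.262 -2.457 -3.321
v -0.224 -3.106 -4.182
v -0.554 -2.585 -3.358
v -0.424 -3.346 -4.111
v -0.755 -2.825 -3.286
v -0.47 -3.623 -3.954
v -0.8 -3.102 -3.129
v -0.345 -3.848 -3.762
v -0.676 -3.327 -2.937
v -0.09 -3.95 -3.595
v -0.421 -3.429 -2.771
v 0.214 -3.897 -3.507
v -0.116 -3.376 -2.682
v 0.471 -3.705 -3.525
v 0.14 -3.184 -2.701
v 0.599 -3.436 -3.644
v 0.269 -2.915 -2.819
v 0.558 -3.174 -3.826
v 0.227 -2.653 -3.001
v 3.379 -2.975 2.838
v 4.322 -3.142 3.127
v 3.924 -4.133 3.851
v 2.981 -3.965 3.562
v 4.201 -2.893 3.401
v 3.803 -3.883 4.126
v 3.955 -2.656 3.59
v 3.557 -3.646 4.315
v 3.622 -2.468 3.665
v 3.224 -3.458 4.389
v 3.251 -2.356 3.613
v 2.853 -3.347 4.338
v 2.9 -2.339 3.444
v 2.502 -3.33 4.168
v 2.622 -2.419 3.182
v 2.224 -3.409 3.906
v 2.459 -2.583 2.868
v 2.061 -3.574 3.592
v 2.436 -2.807 2.549
v 2.038 -3.798 3.273
v 2.557 -3.057 2.274
v 2.159 -4.047 2.999
v 2.803 -3.294 2.085
v 2.405 -4.284 2.81
v 3.136 -3.482 2.011
v 2.738 -4.472 2.735
v 3.507 -3.593 2.062
v 3.109 -4.584 2.787
v 3.858 -3.61 2.232
v 3.46 -4.601 2.956
v 4.136 -3.531 2.494
v 3.738 -4.521 3.218
v 4.299 -3.366 2.808
v 3.901 -4.357 3.532
v -2.832 1.178 -2.556
v -2.275 0.472 -2.388
v -4.005 0.288 -2.412
v -3.448 -0.418 -2.244
v -3.529 0.256 -1.632
v -2.804 0.807 -1.721
v -3.476 -0.047 -3.079
v -2.751 0.504 -3.168
v -2.673 -0.285 -2.711
v -2.706 -0.097 -1.816
v -3.574 0.857 -2.984
v -3.607 1.045 -2.089
v -4.036 2.443 -3.713
v -2.919 3.37 -2.55
v -4.572 3.231 -3.827
v -3.455 4.158 -2.664
v -2.965 2.962 -5.156
v -1.848 3.889 -3.993
v -3.501 3.75 -5.27
v -2.384 4.677 -4.107
v -1.499 0.588 2.601
v -0.989 0.195 2.301
v -1.441 -0.448 4.059
v -0.797 0.52 2.524
v -0.872 0.871 2.777
v -1.188 1.114 2.962
v -1.622 1.156 3.009
v -2.009 0.981 2.9
v -2.202 0.655 2.677
v -2.126 0.304 2.424
v -1.811 0.062 2.24
v -1.376 0.02 2.193
f 2 1 5
f 2 5 3
f 3 5 6
f 3 6 4
f 5 1 7
f 5 7 6
f 6 7 8
f 6 8 4
f 7 1 9
f 7 9 8
f 8 9 10
f 8 10 4
f 9 1 11
f 9 11 10
f 10 11 12
f 10 12 4
f 11 1 13
f 11 13 12
f 12 13 14
f 12 14 4
f 13 1 15
f 13 15 14
f 14 15 16
f 14 16 4
f 15 1 17
f 15 17 16
f 16 17 18
f 16 18 4
f 17 1 19
f 17 19 18
f 18 19 20
f 18 20 4
f 19 1 21
f 19 21 20
f 20 21 22
f 20 22 4
f 21 1 23
f 21 23 22
f 22 23 24
f 22 24 4
f 23 1 2
f 23 2 24
f 24 2 3
f 24 3 4
f 26 25 29
f 26 29 27
f 27 29 30
f 27 30 28
f 29 25 31
f 29 31 30
f 30 31 32
f 30 32 28
f 31 25 33
f 31 33 32
f 32 33 34
f 32 34 28
f 33 25 35
f 33 35 34
f 34 35 36
f 34 36 28
f 35 25 37
f 35 37 36
f 36 37 38
f 36 38 28
f 37 25 39
f 37 39 38
f 38 39 40
f 38 40 28
f 39 25 41
f 39 41 40
f 40 41 42
f 40 42 28
f 41 25 43
f 41 43 42
f 42 43 44
f 42 44 28
f 43 25 45
f 43 45 44
f 44 45 46
f 44 46 28
f 45 25 47
f 45 47 46
f 46 47 48
f 46 48 28
f 47 25 49
f 47 49 48
f 48 49 50
f 48 50 28
f 49 25 51
f 49 51 50
f 50 51 52
f 50 52 28
f 51 25 53
f 51 53 52
f 52 53 54
f 52 54 28
f 53 25 55
f 53 55 54
f 54 55 56
f 54 56 28
f 55 25 57
f 55 57 56
f 56 57 58
f 56 58 28
f 57 25 26
f 57 26 58
f 58 26 27
f 58 27 28
f 59 70 64
f 59 64 60
f 59 60 66
f 59 66 69
f 59 69 70
f 60 64 68
f 64 70 63
f 70 69 61
f 69 66 65
f 66 60 67
f 62 68 63
f 62 63 61
f 62 61 65
f 62 65 67
f 62 67 68
f 63 68 64
f 61 63 70
f 65 61 69
f 67 65 66
f 68 67 60
f 72 74 71
f 75 72 71
f 71 74 73
f 73 75 71
f 72 78 74
f 76 72 75
f 76 78 72
f 74 78 73
f 77 75 73
f 73 78 77
f 77 76 75
f 78 76 77
f 80 79 82
f 80 82 81
f 82 79 83
f 82 83 81
f 83 79 84
f 83 84 81
f 84 79 85
f 84 85 81
f 85 79 86
f 85 86 81
f 86 79 87
f 86 87 81
f 87 79 88
f 87 88 81
f 88 79 89
f 88 89 81
f 89 79 90
f 89 90 81
f 90 79 80
f 90 80 81

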